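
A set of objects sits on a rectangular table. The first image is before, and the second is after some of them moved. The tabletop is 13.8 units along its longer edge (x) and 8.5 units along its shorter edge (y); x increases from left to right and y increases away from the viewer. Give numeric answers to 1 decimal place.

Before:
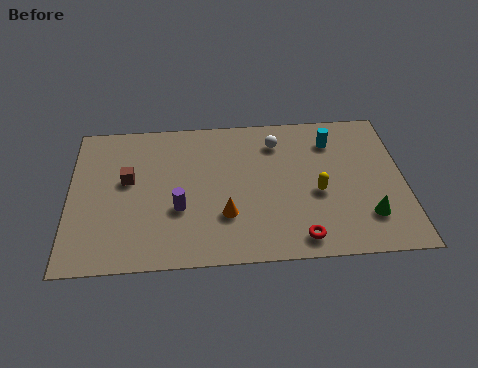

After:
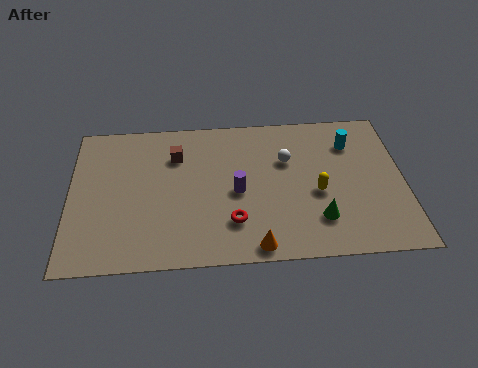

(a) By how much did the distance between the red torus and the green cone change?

+0.5

Before: roughly 3.0 units apart; after: 3.5. That's 0.5 units further apart.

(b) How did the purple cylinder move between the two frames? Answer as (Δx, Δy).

(2.4, 0.8)

The purple cylinder was at about (4.5, 3.1) and moved to about (6.9, 3.9).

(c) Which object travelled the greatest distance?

the red torus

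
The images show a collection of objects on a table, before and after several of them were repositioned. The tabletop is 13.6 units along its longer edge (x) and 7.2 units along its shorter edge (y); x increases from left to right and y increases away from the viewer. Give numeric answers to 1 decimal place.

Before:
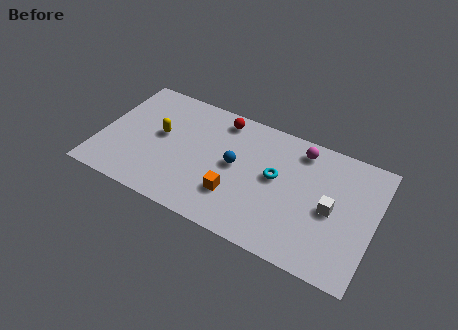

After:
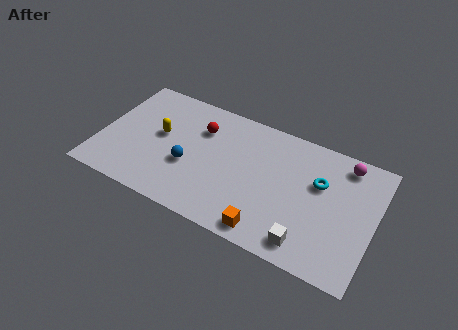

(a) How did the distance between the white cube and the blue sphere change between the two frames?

+1.5

Before: roughly 4.8 units apart; after: 6.3. That's 1.5 units further apart.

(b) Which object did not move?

the yellow capsule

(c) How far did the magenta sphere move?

2.2

The magenta sphere moved from about (9.7, 6.1) to (11.9, 6.2), a distance of √(2.2² + 0.1²) ≈ 2.2.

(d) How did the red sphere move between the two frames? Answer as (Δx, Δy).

(-0.9, -1.0)

The red sphere was at about (5.7, 6.2) and moved to about (4.8, 5.2).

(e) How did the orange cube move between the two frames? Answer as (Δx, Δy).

(1.8, -1.2)

The orange cube was at about (6.9, 2.1) and moved to about (8.7, 0.9).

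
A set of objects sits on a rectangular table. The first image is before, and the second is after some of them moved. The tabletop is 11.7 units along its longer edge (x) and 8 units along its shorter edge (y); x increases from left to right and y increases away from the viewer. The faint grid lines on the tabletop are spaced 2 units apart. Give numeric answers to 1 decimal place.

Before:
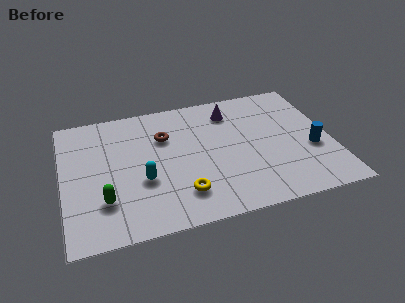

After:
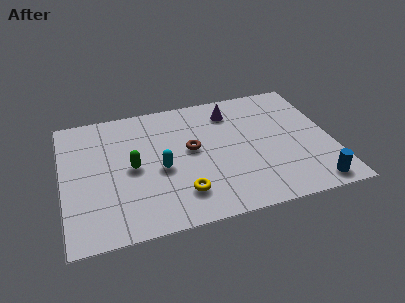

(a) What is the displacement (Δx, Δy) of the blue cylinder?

(-0.2, -2.2)

The blue cylinder started near (10.8, 3.1) and ended near (10.6, 0.9).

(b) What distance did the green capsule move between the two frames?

2.1

The green capsule moved from about (1.7, 2.2) to (3.0, 3.9), a distance of √(1.3² + 1.7²) ≈ 2.1.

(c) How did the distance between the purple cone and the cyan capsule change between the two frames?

-0.9

They were about 5.3 units apart before and 4.4 after — 0.9 units closer together.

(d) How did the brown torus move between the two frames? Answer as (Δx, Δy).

(1.1, -1.1)

From the two frames, the brown torus sits at roughly (4.5, 5.5) before and (5.6, 4.4) after.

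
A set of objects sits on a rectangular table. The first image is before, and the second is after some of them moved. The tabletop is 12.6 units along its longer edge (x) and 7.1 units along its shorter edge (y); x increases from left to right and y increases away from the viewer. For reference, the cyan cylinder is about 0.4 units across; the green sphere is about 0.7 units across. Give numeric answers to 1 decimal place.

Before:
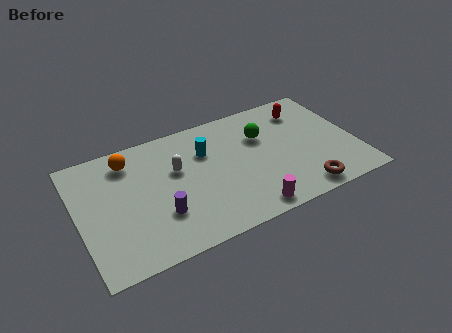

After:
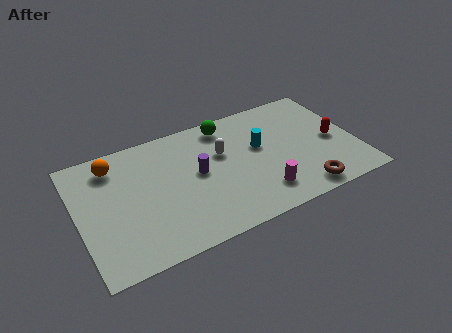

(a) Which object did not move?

the brown torus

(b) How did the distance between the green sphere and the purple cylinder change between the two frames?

-2.8

They were about 5.6 units apart before and 2.8 after — 2.8 units closer together.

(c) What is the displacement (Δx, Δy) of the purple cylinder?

(1.9, 1.6)

From the two frames, the purple cylinder sits at roughly (3.5, 2.2) before and (5.4, 3.8) after.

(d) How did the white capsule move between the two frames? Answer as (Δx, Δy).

(2.1, 0.1)

The white capsule was at about (4.5, 4.4) and moved to about (6.6, 4.5).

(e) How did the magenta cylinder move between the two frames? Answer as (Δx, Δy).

(0.7, 0.7)

From the two frames, the magenta cylinder sits at roughly (7.3, 0.8) before and (8.0, 1.5) after.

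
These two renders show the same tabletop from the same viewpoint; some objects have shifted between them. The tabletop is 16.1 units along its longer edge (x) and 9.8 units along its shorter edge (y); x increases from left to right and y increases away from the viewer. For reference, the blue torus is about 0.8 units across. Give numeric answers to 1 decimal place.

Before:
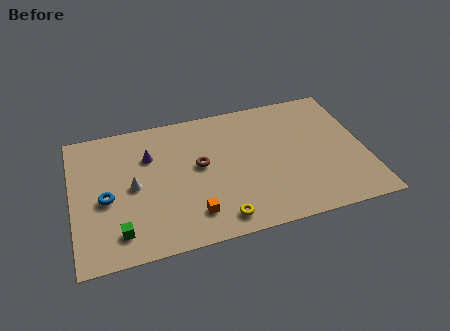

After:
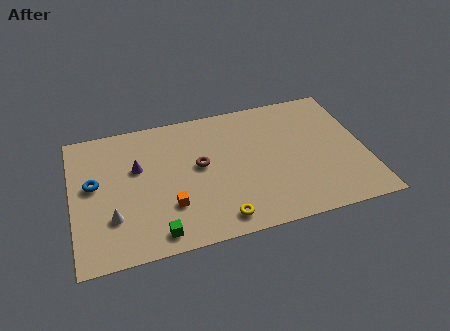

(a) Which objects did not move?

the brown torus and the yellow torus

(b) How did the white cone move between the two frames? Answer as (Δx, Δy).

(-1.2, -1.9)

The white cone was at about (3.3, 4.8) and moved to about (2.1, 2.9).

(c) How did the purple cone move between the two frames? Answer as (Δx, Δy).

(-0.7, -0.7)

From the two frames, the purple cone sits at roughly (4.3, 6.8) before and (3.6, 6.1) after.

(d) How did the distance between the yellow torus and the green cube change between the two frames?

-2.0

Before: roughly 5.4 units apart; after: 3.4. That's 2.0 units closer together.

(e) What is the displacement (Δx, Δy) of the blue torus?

(-0.6, 1.2)

From the two frames, the blue torus sits at roughly (1.8, 4.3) before and (1.2, 5.5) after.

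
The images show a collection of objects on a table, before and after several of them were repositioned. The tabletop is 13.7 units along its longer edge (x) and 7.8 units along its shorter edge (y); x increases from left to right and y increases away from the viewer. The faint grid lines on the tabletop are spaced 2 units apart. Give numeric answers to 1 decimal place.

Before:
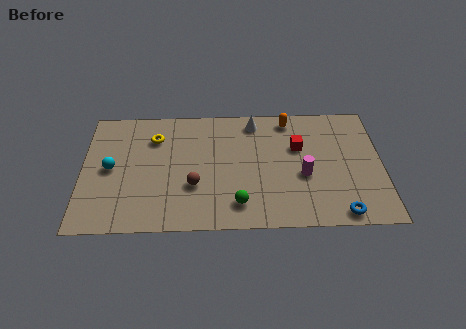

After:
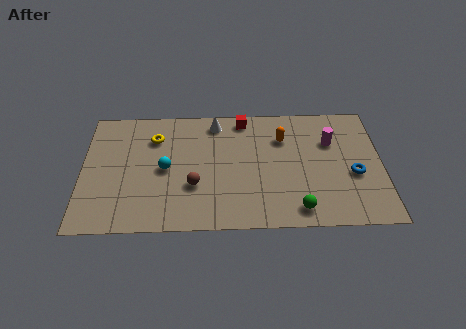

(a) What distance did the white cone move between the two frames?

1.8

The white cone moved from about (7.9, 6.7) to (6.1, 6.7), a distance of √(1.8² + 0.0²) ≈ 1.8.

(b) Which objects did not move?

the brown sphere and the yellow torus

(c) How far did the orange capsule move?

1.2

From (9.5, 6.8) to (9.2, 5.6), the orange capsule covered √(0.3² + 1.2²) ≈ 1.2 units.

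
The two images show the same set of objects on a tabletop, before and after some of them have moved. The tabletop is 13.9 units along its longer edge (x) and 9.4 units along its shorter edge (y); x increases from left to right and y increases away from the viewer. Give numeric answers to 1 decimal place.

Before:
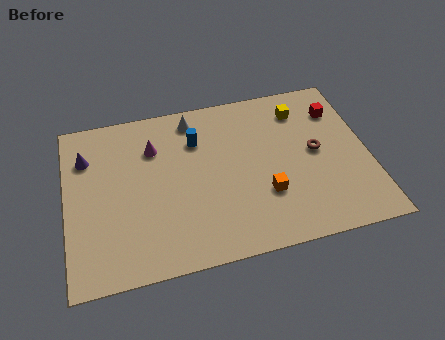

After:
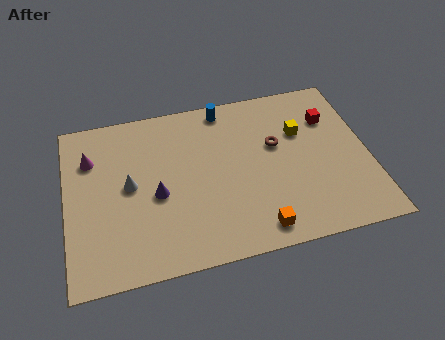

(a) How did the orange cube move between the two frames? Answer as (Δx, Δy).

(-0.5, -1.8)

The orange cube started near (9.0, 3.0) and ended near (8.5, 1.2).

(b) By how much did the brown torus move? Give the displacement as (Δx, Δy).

(-1.8, 0.8)

The brown torus was at about (11.5, 4.9) and moved to about (9.7, 5.7).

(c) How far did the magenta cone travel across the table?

2.9

From (4.1, 6.8) to (1.2, 6.8), the magenta cone covered √(2.9² + 0.0²) ≈ 2.9 units.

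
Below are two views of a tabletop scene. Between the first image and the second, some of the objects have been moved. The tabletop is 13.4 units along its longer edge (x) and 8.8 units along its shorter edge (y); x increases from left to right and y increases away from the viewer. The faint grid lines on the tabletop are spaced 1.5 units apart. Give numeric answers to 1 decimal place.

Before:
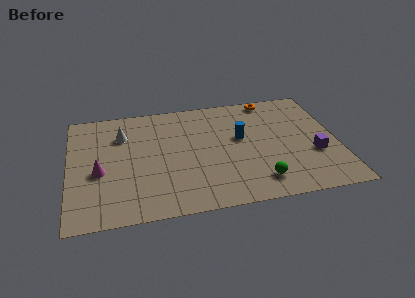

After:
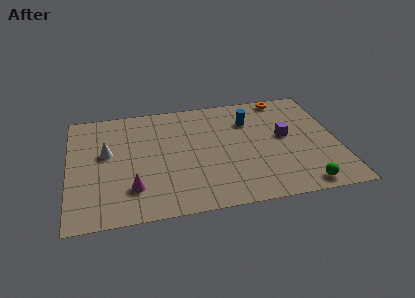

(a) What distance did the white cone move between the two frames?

1.5

From (2.7, 6.4) to (1.9, 5.1), the white cone covered √(0.8² + 1.3²) ≈ 1.5 units.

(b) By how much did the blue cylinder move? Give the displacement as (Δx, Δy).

(0.5, 1.3)

The blue cylinder started near (8.6, 5.1) and ended near (9.1, 6.4).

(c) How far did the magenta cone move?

2.2

From (1.5, 3.7) to (3.1, 2.2), the magenta cone covered √(1.6² + 1.5²) ≈ 2.2 units.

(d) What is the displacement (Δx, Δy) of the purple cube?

(-1.4, 1.6)

From the two frames, the purple cube sits at roughly (12.2, 3.2) before and (10.8, 4.8) after.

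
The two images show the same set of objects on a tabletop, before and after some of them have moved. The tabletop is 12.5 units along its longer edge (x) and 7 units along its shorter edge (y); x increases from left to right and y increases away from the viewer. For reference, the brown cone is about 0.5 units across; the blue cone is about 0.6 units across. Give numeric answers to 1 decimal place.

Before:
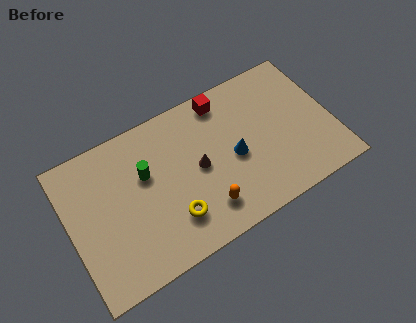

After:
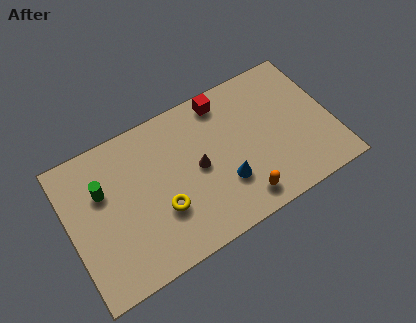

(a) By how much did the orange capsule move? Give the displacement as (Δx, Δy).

(1.7, -0.4)

The orange capsule was at about (6.1, 1.5) and moved to about (7.8, 1.1).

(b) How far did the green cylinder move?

2.0

The green cylinder moved from about (3.7, 4.4) to (1.7, 4.6), a distance of √(2.0² + 0.2²) ≈ 2.0.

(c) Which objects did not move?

the red cube and the brown cone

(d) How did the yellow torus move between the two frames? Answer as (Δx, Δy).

(-0.4, 0.6)

The yellow torus was at about (4.6, 1.8) and moved to about (4.2, 2.4).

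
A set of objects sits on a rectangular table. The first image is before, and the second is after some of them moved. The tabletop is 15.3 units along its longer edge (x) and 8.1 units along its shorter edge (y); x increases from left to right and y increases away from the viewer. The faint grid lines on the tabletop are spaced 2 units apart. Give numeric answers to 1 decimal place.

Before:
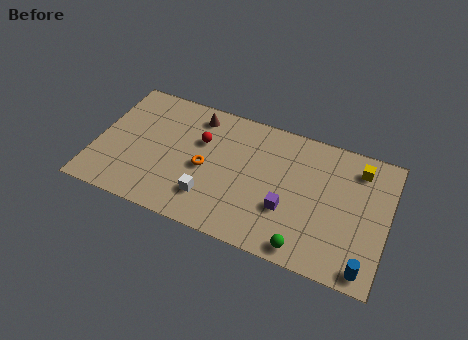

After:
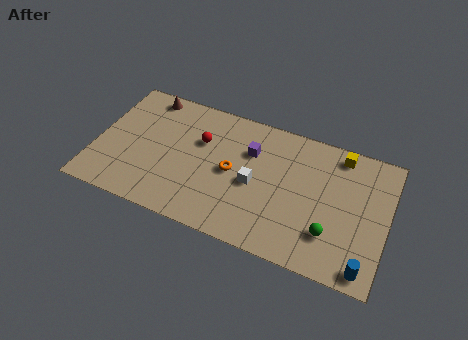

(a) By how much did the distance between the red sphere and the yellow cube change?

-0.9

The distance was about 8.3 in the first image and 7.4 in the second, so they moved 0.9 units closer together.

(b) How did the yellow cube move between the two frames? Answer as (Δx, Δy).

(-1.0, 0.5)

From the two frames, the yellow cube sits at roughly (13.6, 6.6) before and (12.6, 7.1) after.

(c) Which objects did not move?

the blue cylinder and the red sphere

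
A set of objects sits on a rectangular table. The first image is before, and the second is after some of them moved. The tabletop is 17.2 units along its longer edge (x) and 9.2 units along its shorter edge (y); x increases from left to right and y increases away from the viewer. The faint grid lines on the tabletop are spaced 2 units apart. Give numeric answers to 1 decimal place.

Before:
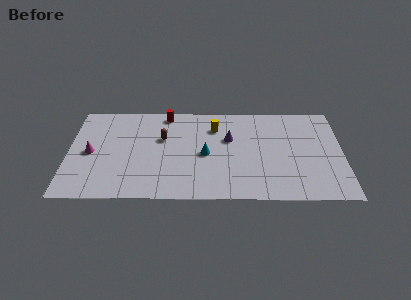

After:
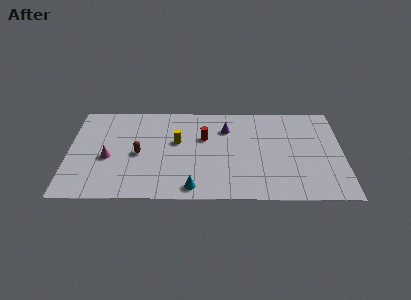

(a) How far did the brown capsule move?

2.1

The brown capsule moved from about (5.9, 5.8) to (4.4, 4.3), a distance of √(1.5² + 1.5²) ≈ 2.1.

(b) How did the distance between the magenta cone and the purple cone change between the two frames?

-0.9

The distance was about 8.8 in the first image and 7.9 in the second, so they moved 0.9 units closer together.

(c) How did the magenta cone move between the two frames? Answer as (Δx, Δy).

(1.1, -0.5)

From the two frames, the magenta cone sits at roughly (1.4, 4.4) before and (2.5, 3.9) after.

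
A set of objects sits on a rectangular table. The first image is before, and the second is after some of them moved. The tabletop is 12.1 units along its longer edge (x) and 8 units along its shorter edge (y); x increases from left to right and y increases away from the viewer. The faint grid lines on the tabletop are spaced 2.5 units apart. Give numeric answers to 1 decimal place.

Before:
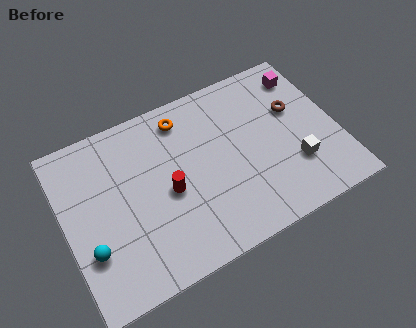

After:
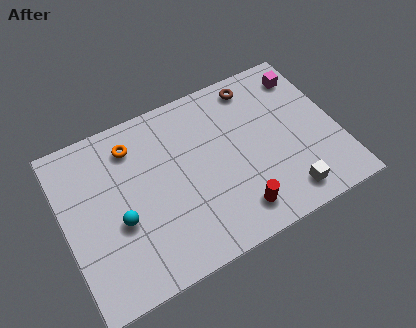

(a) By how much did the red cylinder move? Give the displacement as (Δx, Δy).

(2.7, -2.2)

The red cylinder was at about (4.5, 3.6) and moved to about (7.2, 1.4).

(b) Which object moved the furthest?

the red cylinder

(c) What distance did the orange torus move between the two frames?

2.3

The orange torus moved from about (5.6, 6.7) to (3.3, 6.4), a distance of √(2.3² + 0.3²) ≈ 2.3.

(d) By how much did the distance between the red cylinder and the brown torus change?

-0.3

Before: roughly 6.1 units apart; after: 5.8. That's 0.3 units closer together.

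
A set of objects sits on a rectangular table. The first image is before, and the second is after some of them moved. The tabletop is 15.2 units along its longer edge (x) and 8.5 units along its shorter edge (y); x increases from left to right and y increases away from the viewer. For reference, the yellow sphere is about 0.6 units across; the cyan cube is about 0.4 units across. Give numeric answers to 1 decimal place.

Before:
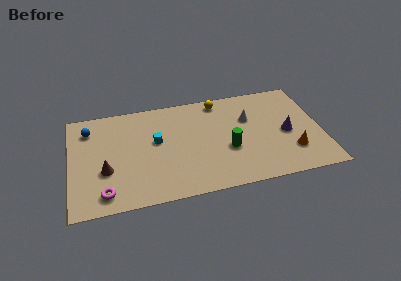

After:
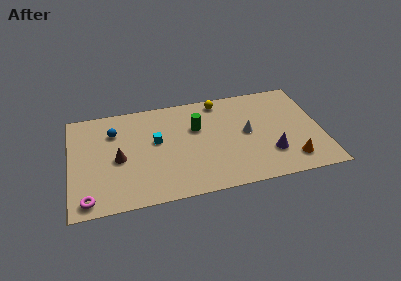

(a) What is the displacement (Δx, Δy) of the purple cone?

(-1.1, -1.5)

The purple cone was at about (13.1, 3.9) and moved to about (12.0, 2.4).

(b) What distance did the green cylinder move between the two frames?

2.8

The green cylinder moved from about (9.5, 3.3) to (7.7, 5.5), a distance of √(1.8² + 2.2²) ≈ 2.8.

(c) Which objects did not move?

the cyan cube and the yellow sphere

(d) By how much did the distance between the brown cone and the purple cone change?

-1.8

The distance was about 11.0 in the first image and 9.2 in the second, so they moved 1.8 units closer together.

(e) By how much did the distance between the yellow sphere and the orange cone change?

+0.5

They were about 6.6 units apart before and 7.1 after — 0.5 units further apart.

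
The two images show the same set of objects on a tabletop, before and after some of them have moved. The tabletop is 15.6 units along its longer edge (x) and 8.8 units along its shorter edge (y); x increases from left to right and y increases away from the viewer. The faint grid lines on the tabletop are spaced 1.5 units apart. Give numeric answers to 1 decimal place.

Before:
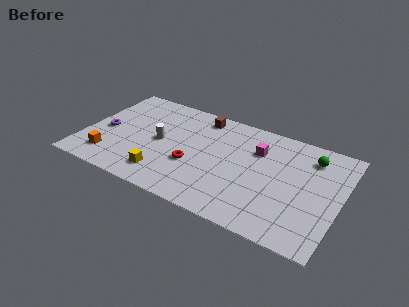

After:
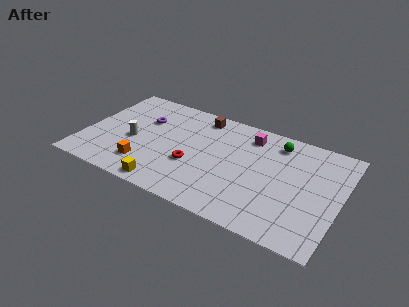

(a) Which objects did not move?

the red torus and the brown cube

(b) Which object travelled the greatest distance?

the purple torus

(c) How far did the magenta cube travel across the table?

1.2

From (10.4, 6.2) to (9.8, 7.2), the magenta cube covered √(0.6² + 1.0²) ≈ 1.2 units.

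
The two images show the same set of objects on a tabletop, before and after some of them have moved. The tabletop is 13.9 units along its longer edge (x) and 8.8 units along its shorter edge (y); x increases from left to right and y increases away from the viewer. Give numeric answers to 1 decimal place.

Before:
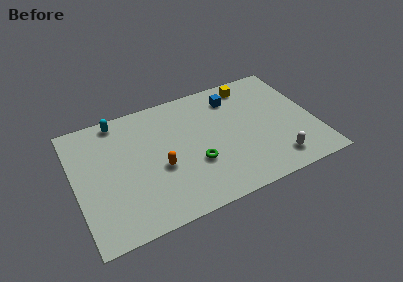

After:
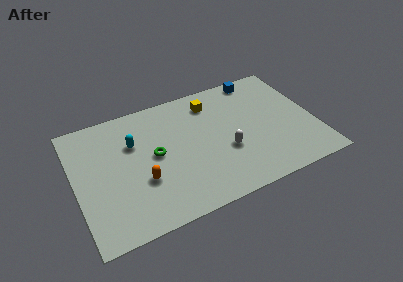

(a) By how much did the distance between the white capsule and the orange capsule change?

-1.9

Before: roughly 6.8 units apart; after: 4.9. That's 1.9 units closer together.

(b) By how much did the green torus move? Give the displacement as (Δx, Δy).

(-2.2, 1.5)

The green torus was at about (6.8, 3.1) and moved to about (4.6, 4.6).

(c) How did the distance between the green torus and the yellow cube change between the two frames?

-1.5

Before: roughly 5.9 units apart; after: 4.4. That's 1.5 units closer together.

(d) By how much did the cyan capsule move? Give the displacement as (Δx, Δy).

(0.7, -2.0)

The cyan capsule was at about (2.8, 7.9) and moved to about (3.5, 5.9).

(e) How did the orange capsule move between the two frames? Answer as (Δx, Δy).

(-1.1, -0.5)

The orange capsule started near (4.8, 3.6) and ended near (3.7, 3.1).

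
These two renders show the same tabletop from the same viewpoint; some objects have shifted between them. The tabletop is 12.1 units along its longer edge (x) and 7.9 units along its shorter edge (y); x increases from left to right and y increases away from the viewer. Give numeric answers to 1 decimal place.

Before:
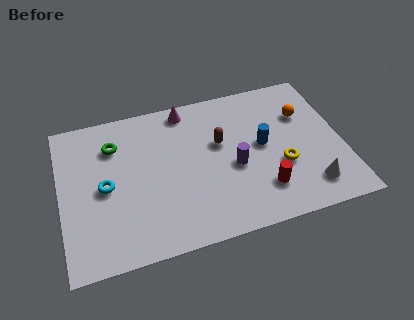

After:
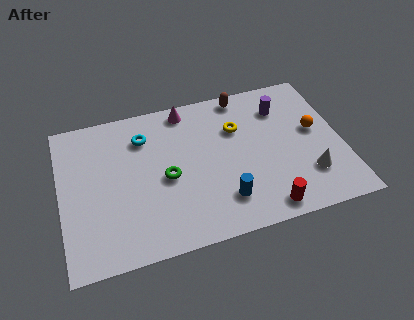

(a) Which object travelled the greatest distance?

the purple cylinder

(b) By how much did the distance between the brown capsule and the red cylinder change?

+2.9

They were about 3.3 units apart before and 6.2 after — 2.9 units further apart.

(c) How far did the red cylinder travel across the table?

1.0

From (8.5, 1.9) to (8.5, 0.9), the red cylinder covered √(0.0² + 1.0²) ≈ 1.0 units.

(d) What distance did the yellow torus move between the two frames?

3.0

From (9.4, 2.9) to (7.7, 5.4), the yellow torus covered √(1.7² + 2.5²) ≈ 3.0 units.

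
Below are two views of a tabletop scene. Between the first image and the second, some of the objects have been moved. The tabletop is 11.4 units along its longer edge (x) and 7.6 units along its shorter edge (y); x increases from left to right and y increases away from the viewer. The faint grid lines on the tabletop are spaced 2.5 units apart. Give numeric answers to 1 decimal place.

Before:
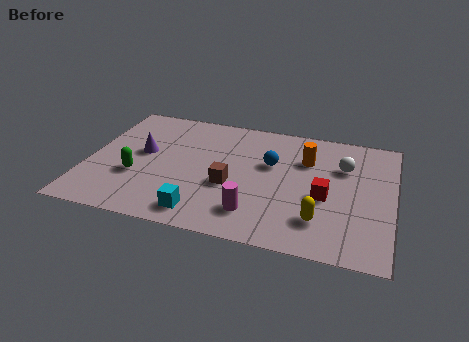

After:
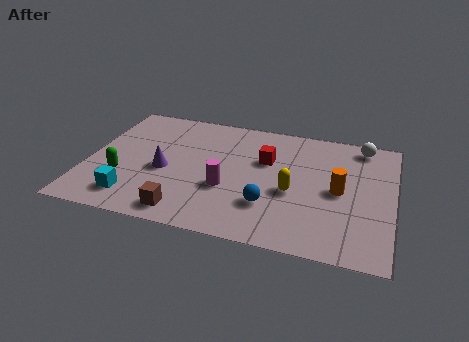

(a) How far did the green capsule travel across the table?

0.5

The green capsule was near (1.9, 2.7) before and (1.4, 2.5) after, so it travelled √(0.5² + 0.2²) ≈ 0.5 units.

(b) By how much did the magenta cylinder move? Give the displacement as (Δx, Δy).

(-1.1, 1.2)

The magenta cylinder started near (6.4, 1.6) and ended near (5.3, 2.8).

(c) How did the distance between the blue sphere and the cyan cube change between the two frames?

+0.8

They were about 4.3 units apart before and 5.1 after — 0.8 units further apart.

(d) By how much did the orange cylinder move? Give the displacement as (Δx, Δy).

(1.3, -1.6)

From the two frames, the orange cylinder sits at roughly (8.1, 5.3) before and (9.4, 3.7) after.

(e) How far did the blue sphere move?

2.5

The blue sphere moved from about (6.8, 4.7) to (6.9, 2.2), a distance of √(0.1² + 2.5²) ≈ 2.5.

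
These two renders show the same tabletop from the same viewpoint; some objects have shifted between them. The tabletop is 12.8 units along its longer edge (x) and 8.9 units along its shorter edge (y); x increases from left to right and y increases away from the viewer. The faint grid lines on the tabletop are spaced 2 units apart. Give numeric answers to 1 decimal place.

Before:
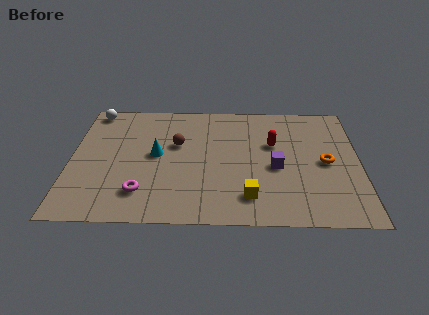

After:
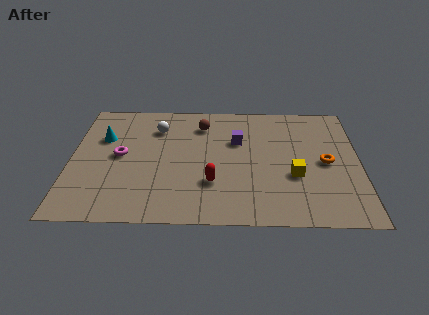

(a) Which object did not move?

the orange torus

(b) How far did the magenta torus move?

2.8

From (3.2, 2.0) to (2.2, 4.6), the magenta torus covered √(1.0² + 2.6²) ≈ 2.8 units.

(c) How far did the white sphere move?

3.2

The white sphere was near (0.9, 8.0) before and (3.8, 6.7) after, so it travelled √(2.9² + 1.3²) ≈ 3.2 units.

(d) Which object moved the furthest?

the red capsule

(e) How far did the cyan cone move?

2.7

The cyan cone moved from about (3.8, 4.7) to (1.4, 5.9), a distance of √(2.4² + 1.2²) ≈ 2.7.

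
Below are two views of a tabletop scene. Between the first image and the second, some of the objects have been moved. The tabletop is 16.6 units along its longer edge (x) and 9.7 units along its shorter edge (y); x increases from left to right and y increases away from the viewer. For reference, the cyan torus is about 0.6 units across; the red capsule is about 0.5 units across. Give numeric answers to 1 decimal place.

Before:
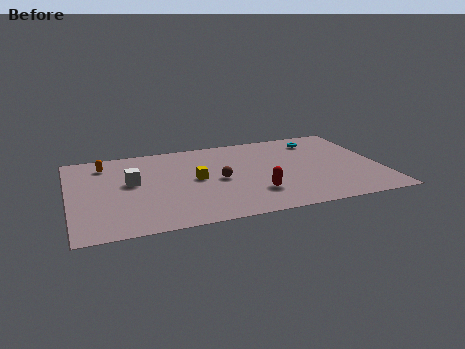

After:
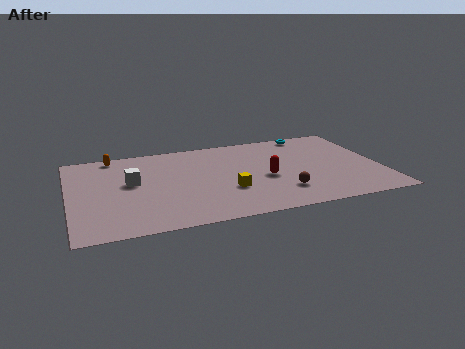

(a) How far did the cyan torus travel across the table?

0.9

The cyan torus was near (13.6, 7.9) before and (13.3, 8.8) after, so it travelled √(0.3² + 0.9²) ≈ 0.9 units.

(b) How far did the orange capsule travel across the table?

1.0

The orange capsule was near (2.0, 7.9) before and (2.5, 8.8) after, so it travelled √(0.5² + 0.9²) ≈ 1.0 units.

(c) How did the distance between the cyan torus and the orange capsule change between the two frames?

-0.8

Before: roughly 11.6 units apart; after: 10.8. That's 0.8 units closer together.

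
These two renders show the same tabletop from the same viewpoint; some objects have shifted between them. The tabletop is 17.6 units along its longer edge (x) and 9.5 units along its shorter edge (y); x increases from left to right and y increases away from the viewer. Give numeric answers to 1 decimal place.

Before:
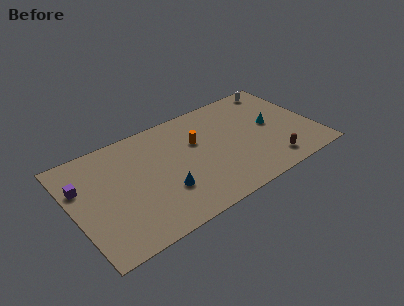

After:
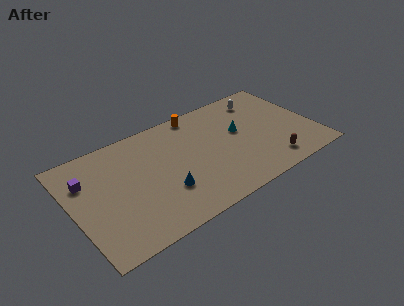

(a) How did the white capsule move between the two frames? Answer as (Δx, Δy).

(-1.4, -0.6)

The white capsule started near (15.8, 8.4) and ended near (14.4, 7.8).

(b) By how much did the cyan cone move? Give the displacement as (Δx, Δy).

(-2.3, 0.5)

From the two frames, the cyan cone sits at roughly (14.6, 5.0) before and (12.3, 5.5) after.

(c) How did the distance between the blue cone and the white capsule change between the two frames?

-1.5

The distance was about 10.9 in the first image and 9.4 in the second, so they moved 1.5 units closer together.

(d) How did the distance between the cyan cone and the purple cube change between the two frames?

-2.7

They were about 13.9 units apart before and 11.2 after — 2.7 units closer together.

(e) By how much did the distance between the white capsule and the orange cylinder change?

-2.2

The distance was about 7.0 in the first image and 4.8 in the second, so they moved 2.2 units closer together.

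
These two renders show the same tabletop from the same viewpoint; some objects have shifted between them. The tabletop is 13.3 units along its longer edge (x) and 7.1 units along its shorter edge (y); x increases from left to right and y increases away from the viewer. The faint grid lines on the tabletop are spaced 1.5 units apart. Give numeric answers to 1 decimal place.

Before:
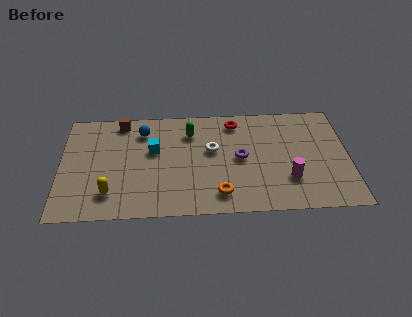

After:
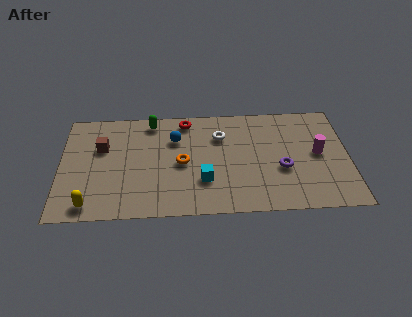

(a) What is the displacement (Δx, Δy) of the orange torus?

(-1.7, 2.1)

The orange torus was at about (7.3, 1.3) and moved to about (5.6, 3.4).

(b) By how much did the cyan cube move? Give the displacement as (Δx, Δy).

(2.3, -2.1)

The cyan cube was at about (4.3, 4.3) and moved to about (6.6, 2.2).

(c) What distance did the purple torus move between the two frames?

2.1

From (8.3, 3.6) to (10.2, 2.8), the purple torus covered √(1.9² + 0.8²) ≈ 2.1 units.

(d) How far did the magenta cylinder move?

2.1

The magenta cylinder moved from about (10.5, 2.1) to (11.9, 3.7), a distance of √(1.4² + 1.6²) ≈ 2.1.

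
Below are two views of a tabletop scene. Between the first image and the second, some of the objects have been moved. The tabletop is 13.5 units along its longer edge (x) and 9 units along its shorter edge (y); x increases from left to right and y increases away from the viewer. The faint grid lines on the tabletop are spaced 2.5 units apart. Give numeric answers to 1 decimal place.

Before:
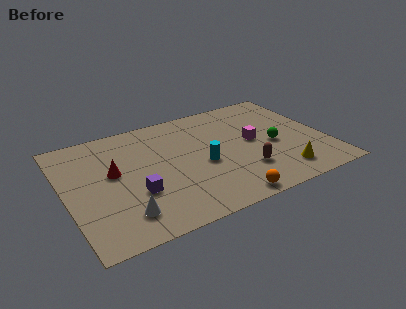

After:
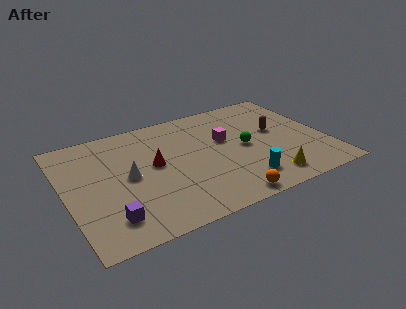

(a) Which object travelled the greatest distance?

the brown capsule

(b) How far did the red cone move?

2.1

The red cone was near (2.5, 5.1) before and (4.6, 4.9) after, so it travelled √(2.1² + 0.2²) ≈ 2.1 units.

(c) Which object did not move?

the orange sphere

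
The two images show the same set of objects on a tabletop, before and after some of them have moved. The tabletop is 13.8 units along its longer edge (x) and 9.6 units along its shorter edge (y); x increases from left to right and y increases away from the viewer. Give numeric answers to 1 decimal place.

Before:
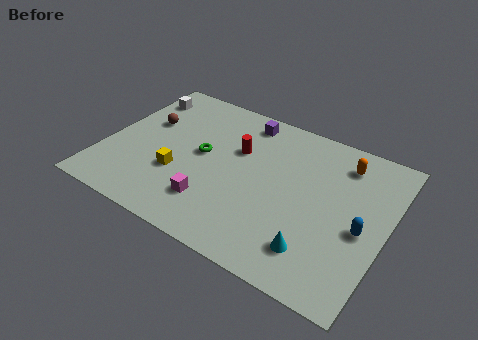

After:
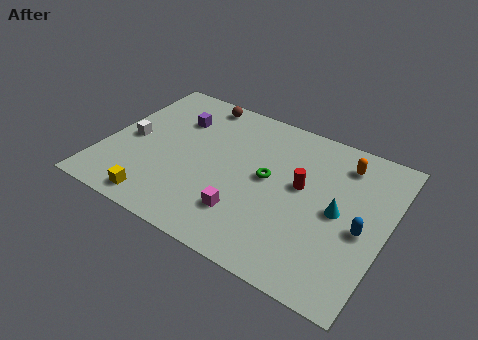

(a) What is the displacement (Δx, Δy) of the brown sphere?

(2.2, 2.6)

From the two frames, the brown sphere sits at roughly (1.7, 6.0) before and (3.9, 8.6) after.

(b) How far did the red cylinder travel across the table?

3.4

From (6.3, 6.2) to (9.6, 5.4), the red cylinder covered √(3.3² + 0.8²) ≈ 3.4 units.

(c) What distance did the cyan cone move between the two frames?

2.8

The cyan cone moved from about (10.8, 2.0) to (11.5, 4.7), a distance of √(0.7² + 2.7²) ≈ 2.8.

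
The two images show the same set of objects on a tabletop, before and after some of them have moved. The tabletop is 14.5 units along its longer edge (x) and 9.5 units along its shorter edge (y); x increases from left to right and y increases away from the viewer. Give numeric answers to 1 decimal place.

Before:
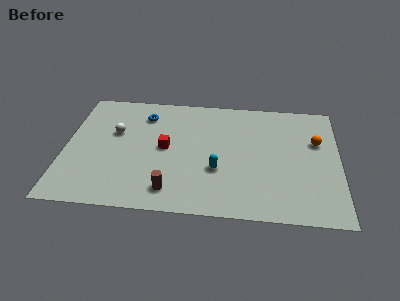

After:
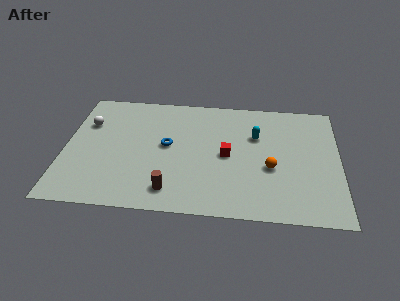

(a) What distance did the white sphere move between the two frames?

1.6

From (2.6, 5.9) to (1.1, 6.5), the white sphere covered √(1.5² + 0.6²) ≈ 1.6 units.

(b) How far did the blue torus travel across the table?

2.7

From (4.1, 7.5) to (5.4, 5.1), the blue torus covered √(1.3² + 2.4²) ≈ 2.7 units.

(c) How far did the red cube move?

3.3

The red cube was near (5.3, 4.9) before and (8.6, 4.6) after, so it travelled √(3.3² + 0.3²) ≈ 3.3 units.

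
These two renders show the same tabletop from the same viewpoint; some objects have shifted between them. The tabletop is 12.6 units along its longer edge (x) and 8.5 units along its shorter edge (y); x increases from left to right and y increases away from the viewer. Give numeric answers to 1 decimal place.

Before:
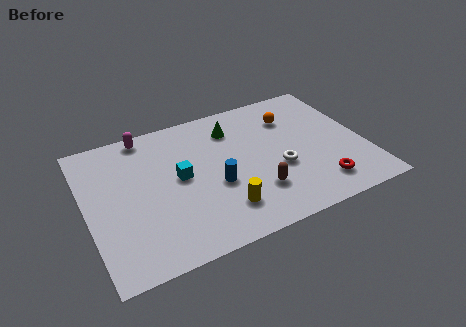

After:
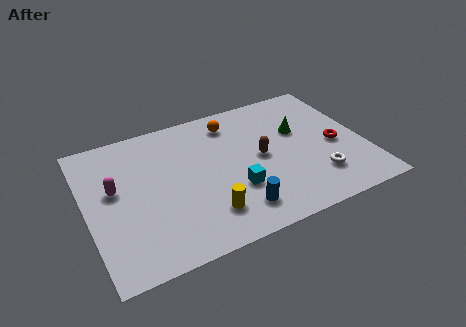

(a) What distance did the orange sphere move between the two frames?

2.8

The orange sphere moved from about (9.6, 6.3) to (6.9, 7.0), a distance of √(2.7² + 0.7²) ≈ 2.8.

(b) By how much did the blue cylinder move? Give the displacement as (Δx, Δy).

(0.7, -1.8)

The blue cylinder started near (5.7, 3.4) and ended near (6.4, 1.6).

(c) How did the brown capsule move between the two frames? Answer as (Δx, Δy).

(0.5, 2.0)

The brown capsule was at about (7.4, 2.3) and moved to about (7.9, 4.3).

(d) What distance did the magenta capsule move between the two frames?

3.3

The magenta capsule moved from about (3.0, 7.7) to (1.3, 4.9), a distance of √(1.7² + 2.8²) ≈ 3.3.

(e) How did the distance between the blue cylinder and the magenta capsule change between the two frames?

+1.0

The distance was about 5.1 in the first image and 6.1 in the second, so they moved 1.0 units further apart.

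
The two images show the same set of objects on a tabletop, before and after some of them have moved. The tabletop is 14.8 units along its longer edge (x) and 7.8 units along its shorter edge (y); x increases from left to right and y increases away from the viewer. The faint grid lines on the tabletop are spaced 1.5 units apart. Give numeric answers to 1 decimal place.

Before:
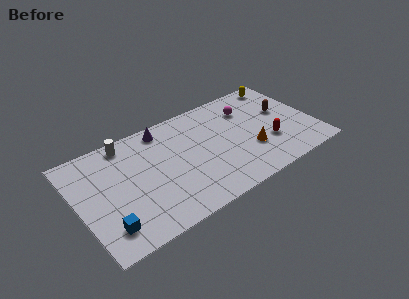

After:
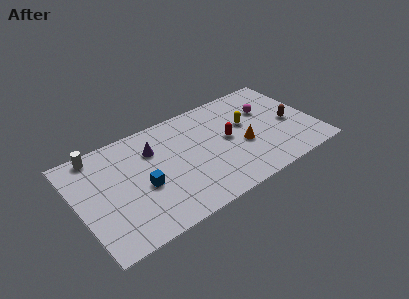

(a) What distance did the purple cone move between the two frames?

1.4

The purple cone moved from about (5.7, 6.8) to (4.9, 5.6), a distance of √(0.8² + 1.2²) ≈ 1.4.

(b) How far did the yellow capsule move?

3.5

The yellow capsule was near (13.4, 6.9) before and (10.7, 4.7) after, so it travelled √(2.7² + 2.2²) ≈ 3.5 units.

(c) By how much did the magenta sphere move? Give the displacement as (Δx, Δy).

(1.1, -0.6)

The magenta sphere was at about (11.0, 5.8) and moved to about (12.1, 5.2).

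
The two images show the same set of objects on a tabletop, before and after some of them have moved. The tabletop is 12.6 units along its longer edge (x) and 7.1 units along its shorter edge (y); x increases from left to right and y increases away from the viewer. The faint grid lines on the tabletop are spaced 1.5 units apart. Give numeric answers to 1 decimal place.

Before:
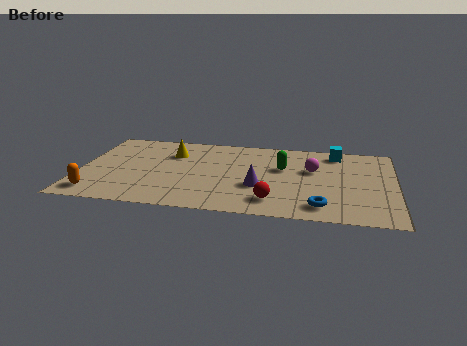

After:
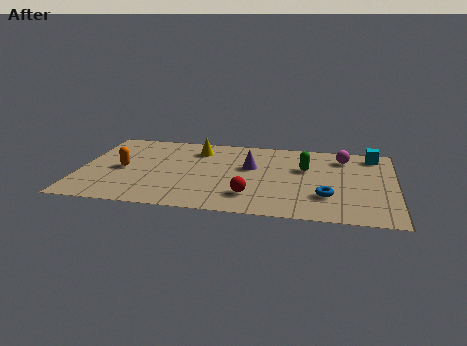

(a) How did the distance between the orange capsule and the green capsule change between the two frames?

-0.6

The distance was about 8.0 in the first image and 7.4 in the second, so they moved 0.6 units closer together.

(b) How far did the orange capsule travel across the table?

2.5

From (0.8, 1.1) to (1.7, 3.4), the orange capsule covered √(0.9² + 2.3²) ≈ 2.5 units.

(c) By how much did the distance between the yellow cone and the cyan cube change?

+0.4

Before: roughly 6.7 units apart; after: 7.1. That's 0.4 units further apart.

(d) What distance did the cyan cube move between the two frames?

1.5

The cyan cube was near (10.2, 6.1) before and (11.7, 6.1) after, so it travelled √(1.5² + 0.0²) ≈ 1.5 units.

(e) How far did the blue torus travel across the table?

0.9

From (9.7, 1.2) to (9.9, 2.1), the blue torus covered √(0.2² + 0.9²) ≈ 0.9 units.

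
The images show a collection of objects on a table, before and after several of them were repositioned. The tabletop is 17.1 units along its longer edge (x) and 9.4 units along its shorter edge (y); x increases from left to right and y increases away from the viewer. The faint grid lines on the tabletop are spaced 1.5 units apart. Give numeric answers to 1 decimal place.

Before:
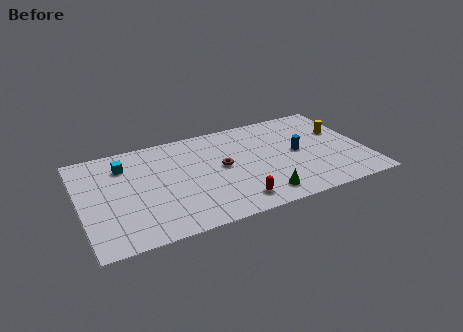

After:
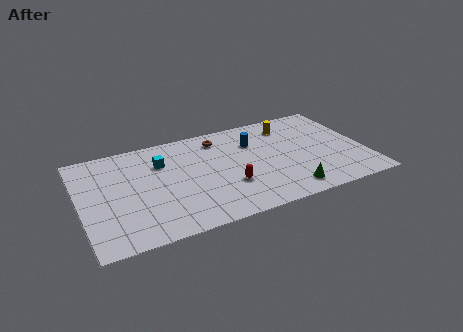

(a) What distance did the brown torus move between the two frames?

2.8

The brown torus moved from about (8.5, 5.0) to (8.6, 7.8), a distance of √(0.1² + 2.8²) ≈ 2.8.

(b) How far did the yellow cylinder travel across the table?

3.4

The yellow cylinder moved from about (15.9, 6.0) to (12.9, 7.6), a distance of √(3.0² + 1.6²) ≈ 3.4.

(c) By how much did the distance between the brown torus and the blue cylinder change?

-2.3

Before: roughly 4.6 units apart; after: 2.3. That's 2.3 units closer together.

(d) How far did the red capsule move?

1.6

The red capsule was near (8.9, 1.5) before and (8.7, 3.1) after, so it travelled √(0.2² + 1.6²) ≈ 1.6 units.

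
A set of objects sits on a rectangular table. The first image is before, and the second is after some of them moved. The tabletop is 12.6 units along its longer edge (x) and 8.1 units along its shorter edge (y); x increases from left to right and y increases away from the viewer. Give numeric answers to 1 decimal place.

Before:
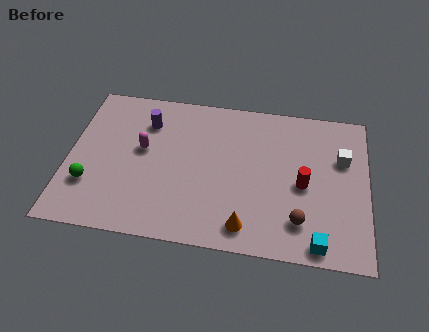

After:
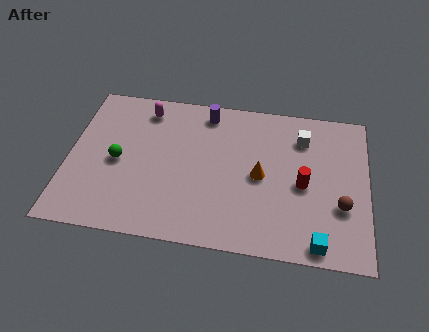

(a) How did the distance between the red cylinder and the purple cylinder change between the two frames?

-1.8

The distance was about 7.1 in the first image and 5.3 in the second, so they moved 1.8 units closer together.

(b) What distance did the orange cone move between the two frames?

2.7

From (7.6, 1.2) to (8.1, 3.9), the orange cone covered √(0.5² + 2.7²) ≈ 2.7 units.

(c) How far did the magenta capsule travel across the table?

2.2

The magenta capsule was near (3.1, 4.6) before and (3.1, 6.8) after, so it travelled √(0.0² + 2.2²) ≈ 2.2 units.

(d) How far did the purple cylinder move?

2.7

The purple cylinder was near (3.2, 6.1) before and (5.7, 7.0) after, so it travelled √(2.5² + 0.9²) ≈ 2.7 units.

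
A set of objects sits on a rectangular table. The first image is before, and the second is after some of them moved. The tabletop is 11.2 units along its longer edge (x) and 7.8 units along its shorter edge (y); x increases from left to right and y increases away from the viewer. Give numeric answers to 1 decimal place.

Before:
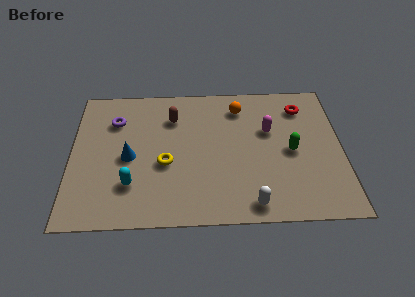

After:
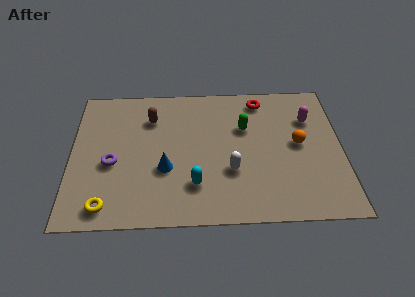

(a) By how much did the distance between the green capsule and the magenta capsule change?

+1.2

They were about 1.5 units apart before and 2.7 after — 1.2 units further apart.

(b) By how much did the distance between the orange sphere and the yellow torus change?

+4.1

Before: roughly 4.4 units apart; after: 8.5. That's 4.1 units further apart.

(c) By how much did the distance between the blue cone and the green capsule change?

-2.7

Before: roughly 6.7 units apart; after: 4.0. That's 2.7 units closer together.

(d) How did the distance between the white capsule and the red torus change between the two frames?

-1.5

They were about 5.7 units apart before and 4.2 after — 1.5 units closer together.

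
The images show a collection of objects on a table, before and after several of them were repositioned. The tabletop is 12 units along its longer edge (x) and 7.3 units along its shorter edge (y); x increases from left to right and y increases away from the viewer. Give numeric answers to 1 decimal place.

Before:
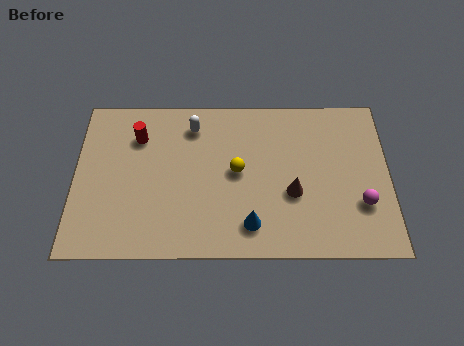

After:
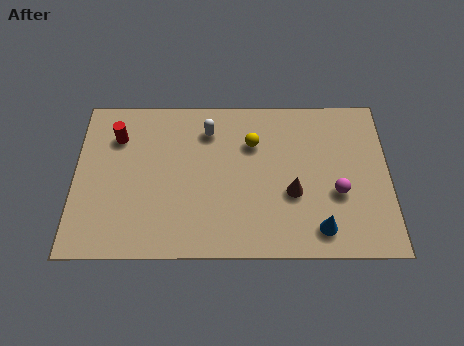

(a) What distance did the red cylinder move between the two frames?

0.8

From (2.4, 5.4) to (1.6, 5.4), the red cylinder covered √(0.8² + 0.0²) ≈ 0.8 units.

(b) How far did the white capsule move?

0.6

The white capsule was near (4.5, 5.9) before and (5.1, 5.7) after, so it travelled √(0.6² + 0.2²) ≈ 0.6 units.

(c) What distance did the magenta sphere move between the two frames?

1.0

From (10.9, 2.3) to (10.0, 2.8), the magenta sphere covered √(0.9² + 0.5²) ≈ 1.0 units.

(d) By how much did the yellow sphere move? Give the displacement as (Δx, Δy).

(0.6, 1.3)

The yellow sphere started near (6.2, 3.8) and ended near (6.8, 5.1).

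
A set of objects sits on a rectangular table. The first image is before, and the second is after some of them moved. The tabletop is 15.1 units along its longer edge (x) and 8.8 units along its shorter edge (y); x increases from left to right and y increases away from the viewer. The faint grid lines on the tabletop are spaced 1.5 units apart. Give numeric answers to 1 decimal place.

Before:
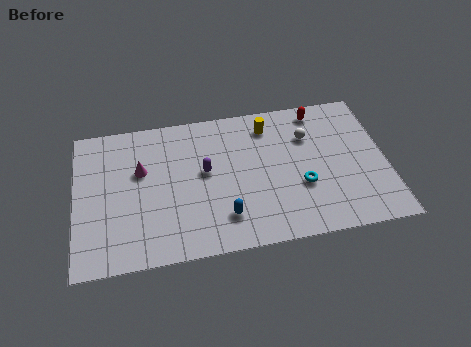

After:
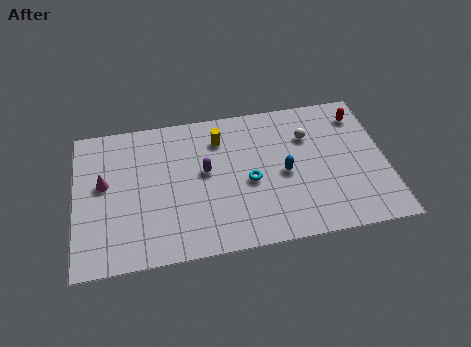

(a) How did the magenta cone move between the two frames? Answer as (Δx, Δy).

(-1.8, -0.5)

From the two frames, the magenta cone sits at roughly (3.2, 5.5) before and (1.4, 5.0) after.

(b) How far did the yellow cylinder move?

2.4

The yellow cylinder was near (9.5, 7.2) before and (7.1, 6.8) after, so it travelled √(2.4² + 0.4²) ≈ 2.4 units.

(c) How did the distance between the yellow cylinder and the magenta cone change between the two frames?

-0.5

They were about 6.5 units apart before and 6.0 after — 0.5 units closer together.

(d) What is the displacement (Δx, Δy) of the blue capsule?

(3.0, 2.1)

The blue capsule started near (7.1, 2.0) and ended near (10.1, 4.1).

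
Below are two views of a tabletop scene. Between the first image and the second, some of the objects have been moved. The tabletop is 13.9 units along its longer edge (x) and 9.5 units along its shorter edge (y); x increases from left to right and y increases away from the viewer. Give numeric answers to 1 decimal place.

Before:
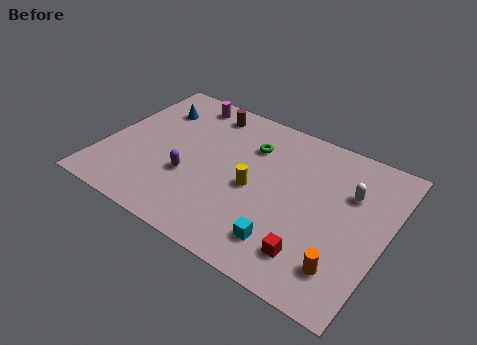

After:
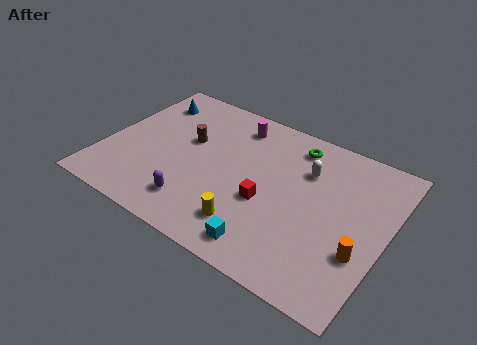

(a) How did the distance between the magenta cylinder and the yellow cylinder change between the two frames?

+0.3

They were about 5.9 units apart before and 6.2 after — 0.3 units further apart.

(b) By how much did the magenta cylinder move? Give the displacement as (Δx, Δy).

(2.7, -0.4)

The magenta cylinder was at about (3.2, 8.3) and moved to about (5.9, 7.9).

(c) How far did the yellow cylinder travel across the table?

2.3

The yellow cylinder moved from about (7.5, 4.3) to (7.7, 2.0), a distance of √(0.2² + 2.3²) ≈ 2.3.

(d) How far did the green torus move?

2.3

From (6.9, 6.9) to (8.9, 8.0), the green torus covered √(2.0² + 1.1²) ≈ 2.3 units.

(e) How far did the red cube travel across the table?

3.2

From (10.8, 1.9) to (8.2, 3.8), the red cube covered √(2.6² + 1.9²) ≈ 3.2 units.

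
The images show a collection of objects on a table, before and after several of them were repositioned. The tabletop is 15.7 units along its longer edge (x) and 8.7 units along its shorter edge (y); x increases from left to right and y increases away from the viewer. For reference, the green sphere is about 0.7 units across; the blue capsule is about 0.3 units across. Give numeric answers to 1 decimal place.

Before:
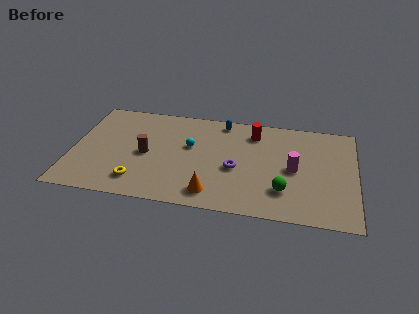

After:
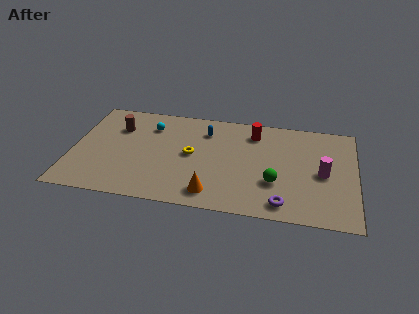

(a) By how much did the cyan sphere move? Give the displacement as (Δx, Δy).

(-2.3, 1.4)

From the two frames, the cyan sphere sits at roughly (6.5, 5.2) before and (4.2, 6.6) after.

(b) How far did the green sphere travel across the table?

0.8

The green sphere was near (11.8, 2.3) before and (11.3, 2.9) after, so it travelled √(0.5² + 0.6²) ≈ 0.8 units.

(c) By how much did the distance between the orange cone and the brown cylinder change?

+2.6

Before: roughly 4.7 units apart; after: 7.3. That's 2.6 units further apart.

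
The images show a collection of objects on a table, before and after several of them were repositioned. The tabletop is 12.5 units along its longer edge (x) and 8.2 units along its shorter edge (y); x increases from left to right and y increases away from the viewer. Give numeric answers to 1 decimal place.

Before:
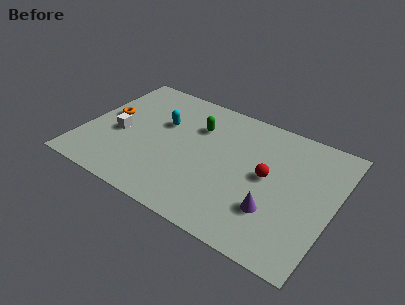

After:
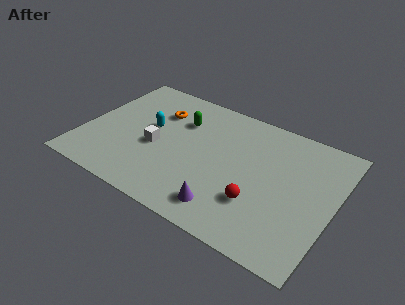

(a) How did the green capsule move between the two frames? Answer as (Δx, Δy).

(-0.8, 0.0)

The green capsule was at about (5.4, 5.8) and moved to about (4.6, 5.8).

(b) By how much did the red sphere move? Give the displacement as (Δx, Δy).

(-0.2, -1.8)

The red sphere was at about (9.2, 4.3) and moved to about (9.0, 2.5).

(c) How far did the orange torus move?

2.8

From (1.0, 4.5) to (3.4, 5.9), the orange torus covered √(2.4² + 1.4²) ≈ 2.8 units.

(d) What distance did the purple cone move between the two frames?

2.4

From (9.8, 2.4) to (7.6, 1.4), the purple cone covered √(2.2² + 1.0²) ≈ 2.4 units.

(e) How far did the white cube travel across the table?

1.9

The white cube was near (1.8, 3.5) before and (3.7, 3.5) after, so it travelled √(1.9² + 0.0²) ≈ 1.9 units.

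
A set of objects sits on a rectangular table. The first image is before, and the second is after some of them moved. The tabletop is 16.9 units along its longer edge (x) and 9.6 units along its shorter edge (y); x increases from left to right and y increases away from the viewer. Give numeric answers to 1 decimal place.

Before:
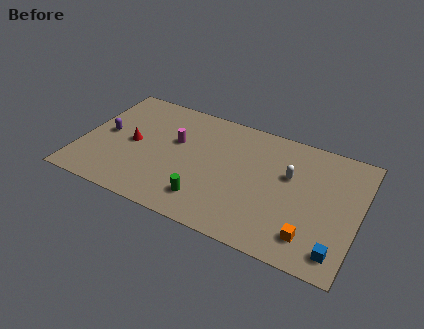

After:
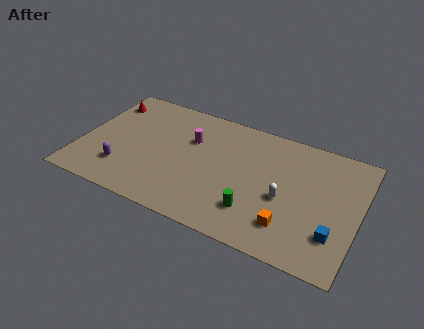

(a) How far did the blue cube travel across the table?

1.1

The blue cube moved from about (15.9, 1.5) to (15.6, 2.6), a distance of √(0.3² + 1.1²) ≈ 1.1.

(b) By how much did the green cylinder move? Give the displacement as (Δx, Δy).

(2.9, 0.4)

The green cylinder was at about (8.0, 2.0) and moved to about (10.9, 2.4).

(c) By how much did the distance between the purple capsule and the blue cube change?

-2.1

The distance was about 14.9 in the first image and 12.8 in the second, so they moved 2.1 units closer together.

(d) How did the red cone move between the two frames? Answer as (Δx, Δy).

(-2.1, 2.9)

From the two frames, the red cone sits at roughly (3.1, 4.7) before and (1.0, 7.6) after.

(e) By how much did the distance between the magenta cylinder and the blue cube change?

-1.3

The distance was about 11.2 in the first image and 9.9 in the second, so they moved 1.3 units closer together.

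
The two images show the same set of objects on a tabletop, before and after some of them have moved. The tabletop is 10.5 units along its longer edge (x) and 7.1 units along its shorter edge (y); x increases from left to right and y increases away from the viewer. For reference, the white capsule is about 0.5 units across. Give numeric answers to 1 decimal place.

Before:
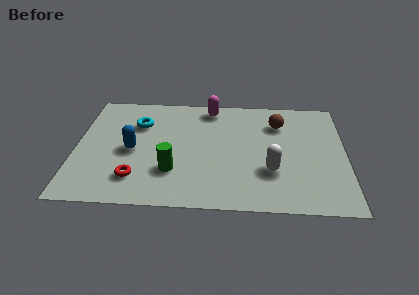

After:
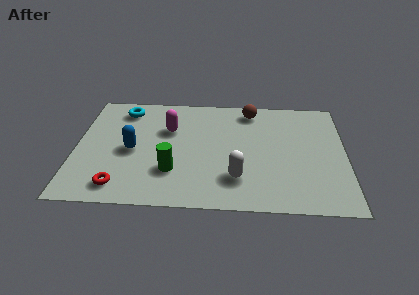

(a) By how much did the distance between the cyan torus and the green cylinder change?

+1.1

The distance was about 3.2 in the first image and 4.3 in the second, so they moved 1.1 units further apart.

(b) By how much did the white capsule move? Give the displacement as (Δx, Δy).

(-1.3, -0.5)

The white capsule was at about (7.6, 2.3) and moved to about (6.3, 1.8).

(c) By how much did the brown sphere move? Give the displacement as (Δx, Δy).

(-1.1, 0.8)

The brown sphere was at about (7.9, 5.3) and moved to about (6.8, 6.1).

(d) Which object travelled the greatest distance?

the magenta capsule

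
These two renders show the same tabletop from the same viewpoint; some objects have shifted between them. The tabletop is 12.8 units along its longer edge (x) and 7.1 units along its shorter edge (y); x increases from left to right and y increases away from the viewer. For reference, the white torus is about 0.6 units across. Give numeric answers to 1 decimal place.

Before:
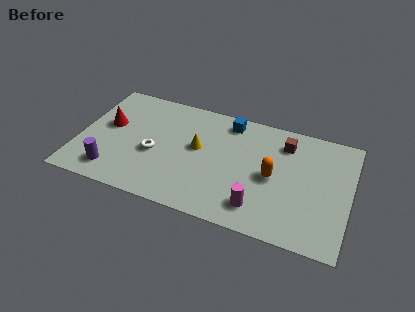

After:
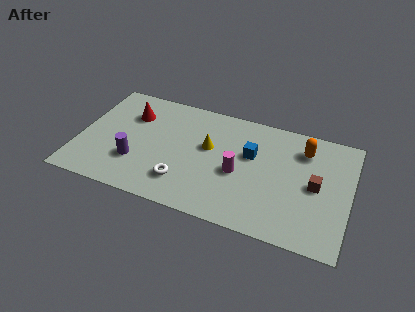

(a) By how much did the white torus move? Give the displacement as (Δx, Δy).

(1.5, -1.3)

The white torus was at about (3.6, 3.0) and moved to about (5.1, 1.7).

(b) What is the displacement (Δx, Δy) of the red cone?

(1.0, 1.0)

The red cone started near (1.3, 4.1) and ended near (2.3, 5.1).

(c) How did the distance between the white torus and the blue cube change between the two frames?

-0.5

They were about 4.5 units apart before and 4.0 after — 0.5 units closer together.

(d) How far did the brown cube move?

2.6

From (9.6, 5.6) to (11.2, 3.5), the brown cube covered √(1.6² + 2.1²) ≈ 2.6 units.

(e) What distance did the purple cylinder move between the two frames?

1.3

The purple cylinder was near (1.8, 1.3) before and (2.8, 2.2) after, so it travelled √(1.0² + 0.9²) ≈ 1.3 units.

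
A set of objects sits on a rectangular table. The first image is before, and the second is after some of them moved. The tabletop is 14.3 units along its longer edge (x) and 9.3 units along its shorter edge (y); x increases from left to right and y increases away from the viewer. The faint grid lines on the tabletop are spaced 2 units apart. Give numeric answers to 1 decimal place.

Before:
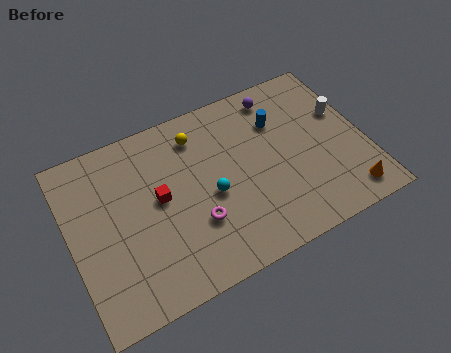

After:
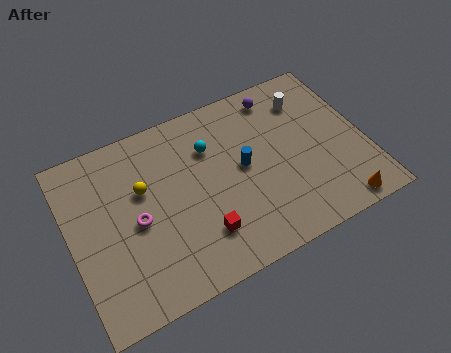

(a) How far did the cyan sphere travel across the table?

2.5

The cyan sphere was near (6.7, 4.1) before and (7.0, 6.6) after, so it travelled √(0.3² + 2.5²) ≈ 2.5 units.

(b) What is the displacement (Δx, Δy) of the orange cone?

(-0.5, -0.4)

The orange cone was at about (13.0, 1.3) and moved to about (12.5, 0.9).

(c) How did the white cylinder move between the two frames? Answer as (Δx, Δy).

(-1.6, 1.4)

From the two frames, the white cylinder sits at roughly (13.5, 5.8) before and (11.9, 7.2) after.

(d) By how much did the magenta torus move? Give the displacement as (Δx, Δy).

(-2.7, 1.3)

From the two frames, the magenta torus sits at roughly (5.8, 3.0) before and (3.1, 4.3) after.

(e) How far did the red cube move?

3.2

The red cube moved from about (4.3, 5.0) to (6.0, 2.3), a distance of √(1.7² + 2.7²) ≈ 3.2.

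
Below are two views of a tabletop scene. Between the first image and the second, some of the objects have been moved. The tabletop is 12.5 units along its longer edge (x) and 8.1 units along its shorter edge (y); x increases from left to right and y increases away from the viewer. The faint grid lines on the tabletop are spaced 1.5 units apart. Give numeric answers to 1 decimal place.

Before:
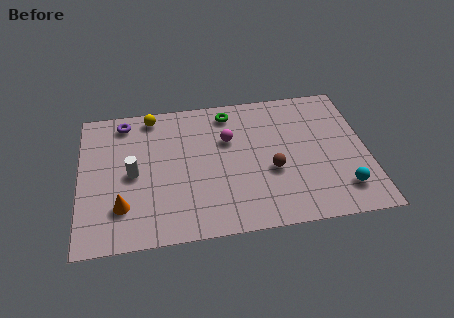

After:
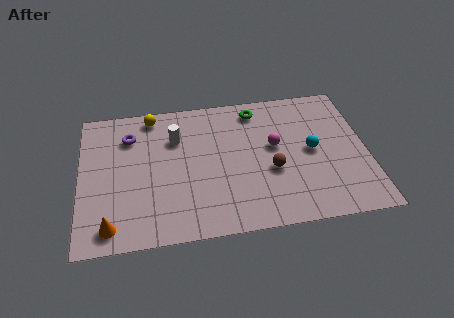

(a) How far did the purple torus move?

0.9

From (2.0, 7.0) to (2.2, 6.1), the purple torus covered √(0.2² + 0.9²) ≈ 0.9 units.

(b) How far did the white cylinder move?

2.6

The white cylinder was near (2.3, 3.9) before and (4.2, 5.7) after, so it travelled √(1.9² + 1.8²) ≈ 2.6 units.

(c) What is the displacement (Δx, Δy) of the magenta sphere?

(2.0, -0.7)

From the two frames, the magenta sphere sits at roughly (6.5, 5.3) before and (8.5, 4.6) after.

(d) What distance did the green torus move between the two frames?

1.2

The green torus moved from about (6.6, 6.9) to (7.8, 6.9), a distance of √(1.2² + 0.0²) ≈ 1.2.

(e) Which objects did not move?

the brown sphere and the yellow sphere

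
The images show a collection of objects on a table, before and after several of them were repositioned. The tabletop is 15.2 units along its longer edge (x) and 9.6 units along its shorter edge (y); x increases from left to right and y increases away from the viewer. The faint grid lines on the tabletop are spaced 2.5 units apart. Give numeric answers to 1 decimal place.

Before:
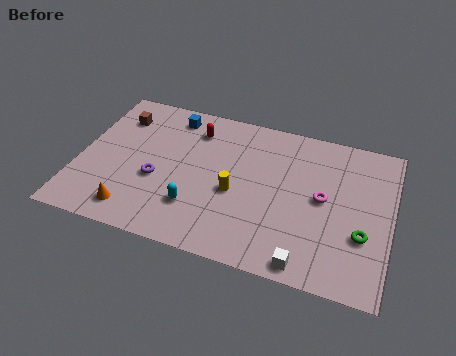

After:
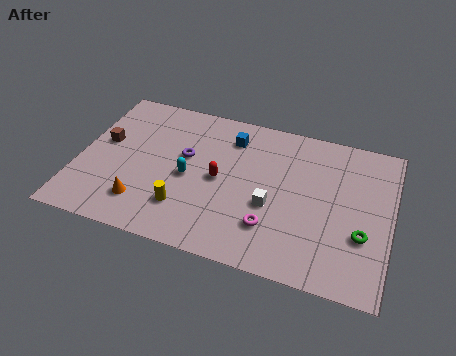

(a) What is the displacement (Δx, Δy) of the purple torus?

(1.2, 1.9)

From the two frames, the purple torus sits at roughly (3.9, 3.8) before and (5.1, 5.7) after.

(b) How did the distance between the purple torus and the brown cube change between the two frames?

-0.3

Before: roughly 4.3 units apart; after: 4.0. That's 0.3 units closer together.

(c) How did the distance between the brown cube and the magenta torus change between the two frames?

-1.6

Before: roughly 10.6 units apart; after: 9.0. That's 1.6 units closer together.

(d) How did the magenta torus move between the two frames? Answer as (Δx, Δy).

(-2.3, -2.5)

The magenta torus was at about (11.9, 5.0) and moved to about (9.6, 2.5).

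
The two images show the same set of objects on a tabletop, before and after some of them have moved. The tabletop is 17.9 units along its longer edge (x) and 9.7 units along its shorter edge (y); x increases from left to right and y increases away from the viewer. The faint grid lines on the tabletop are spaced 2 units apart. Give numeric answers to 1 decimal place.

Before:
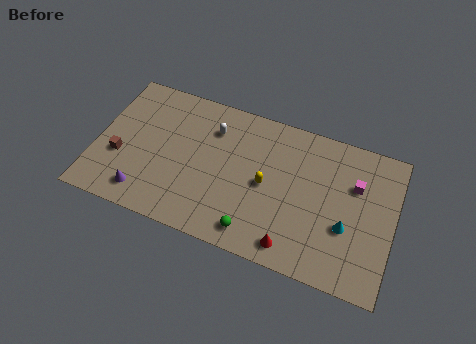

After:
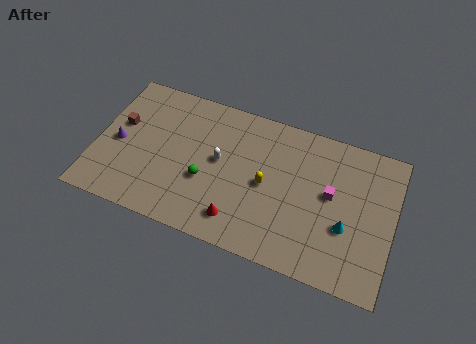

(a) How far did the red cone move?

3.3

From (12.2, 1.3) to (8.9, 1.8), the red cone covered √(3.3² + 0.5²) ≈ 3.3 units.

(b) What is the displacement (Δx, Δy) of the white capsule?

(0.6, -2.0)

The white capsule started near (6.8, 7.3) and ended near (7.4, 5.3).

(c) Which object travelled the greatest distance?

the green sphere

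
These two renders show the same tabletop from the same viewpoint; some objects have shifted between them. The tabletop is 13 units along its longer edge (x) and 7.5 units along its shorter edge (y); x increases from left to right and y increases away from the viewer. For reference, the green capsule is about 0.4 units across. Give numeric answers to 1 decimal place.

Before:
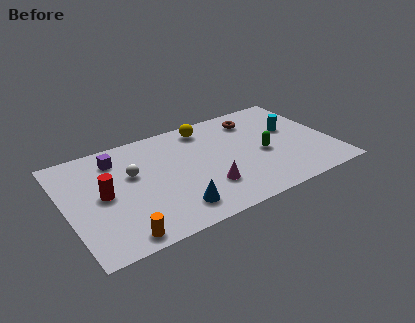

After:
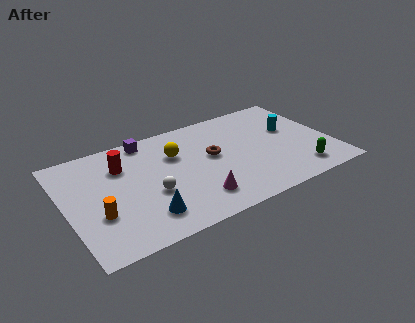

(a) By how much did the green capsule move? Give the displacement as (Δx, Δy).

(1.5, -2.0)

From the two frames, the green capsule sits at roughly (9.6, 3.3) before and (11.1, 1.3) after.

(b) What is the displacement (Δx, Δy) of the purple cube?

(1.6, 0.7)

The purple cube started near (2.7, 6.0) and ended near (4.3, 6.7).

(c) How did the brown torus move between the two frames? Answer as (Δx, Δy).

(-2.4, -1.8)

The brown torus was at about (9.6, 6.0) and moved to about (7.2, 4.2).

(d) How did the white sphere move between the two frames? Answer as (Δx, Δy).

(0.7, -1.7)

From the two frames, the white sphere sits at roughly (3.3, 4.6) before and (4.0, 2.9) after.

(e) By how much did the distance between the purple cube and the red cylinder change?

-0.5

Before: roughly 2.4 units apart; after: 1.9. That's 0.5 units closer together.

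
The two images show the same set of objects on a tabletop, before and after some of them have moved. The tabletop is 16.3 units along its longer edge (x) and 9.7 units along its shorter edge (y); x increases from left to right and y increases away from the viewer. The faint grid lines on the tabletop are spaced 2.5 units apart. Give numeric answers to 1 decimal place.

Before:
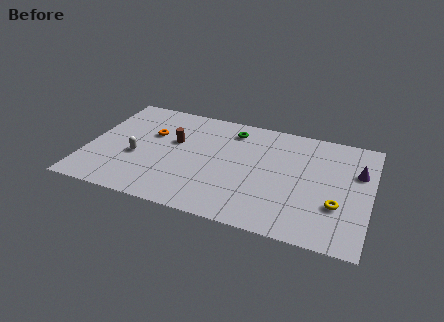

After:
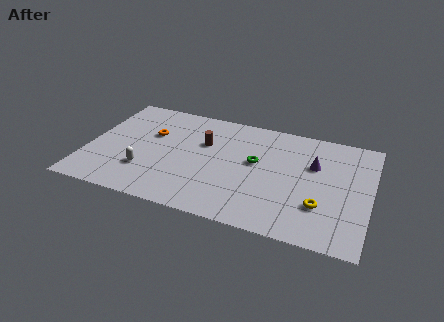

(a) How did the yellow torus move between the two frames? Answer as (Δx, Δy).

(-0.9, -0.3)

The yellow torus started near (14.5, 3.2) and ended near (13.6, 2.9).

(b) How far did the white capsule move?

1.3

From (2.9, 3.9) to (3.5, 2.8), the white capsule covered √(0.6² + 1.1²) ≈ 1.3 units.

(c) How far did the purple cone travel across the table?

2.5

From (15.5, 6.4) to (13.0, 6.3), the purple cone covered √(2.5² + 0.1²) ≈ 2.5 units.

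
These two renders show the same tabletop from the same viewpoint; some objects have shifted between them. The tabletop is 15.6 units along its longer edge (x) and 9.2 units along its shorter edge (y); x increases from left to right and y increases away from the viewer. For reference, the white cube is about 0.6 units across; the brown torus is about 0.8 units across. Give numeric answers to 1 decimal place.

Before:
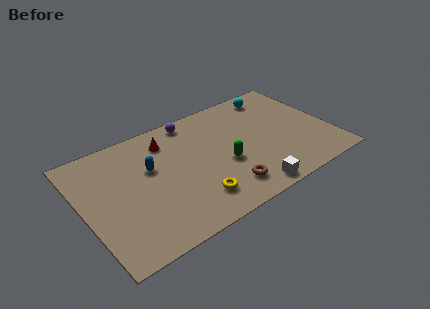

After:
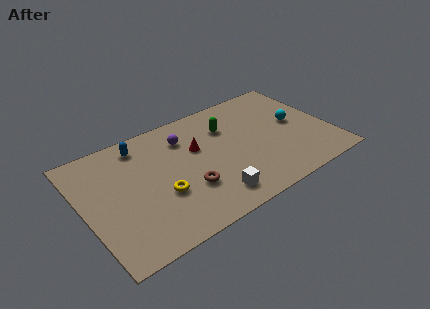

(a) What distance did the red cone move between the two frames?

2.3

The red cone moved from about (5.6, 7.3) to (7.3, 5.8), a distance of √(1.7² + 1.5²) ≈ 2.3.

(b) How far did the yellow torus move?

2.4

The yellow torus moved from about (6.5, 2.0) to (4.6, 3.4), a distance of √(1.9² + 1.4²) ≈ 2.4.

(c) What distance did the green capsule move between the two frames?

3.0

From (8.7, 3.7) to (9.4, 6.6), the green capsule covered √(0.7² + 2.9²) ≈ 3.0 units.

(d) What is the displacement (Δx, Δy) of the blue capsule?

(-0.3, 2.1)

From the two frames, the blue capsule sits at roughly (4.3, 5.7) before and (4.0, 7.8) after.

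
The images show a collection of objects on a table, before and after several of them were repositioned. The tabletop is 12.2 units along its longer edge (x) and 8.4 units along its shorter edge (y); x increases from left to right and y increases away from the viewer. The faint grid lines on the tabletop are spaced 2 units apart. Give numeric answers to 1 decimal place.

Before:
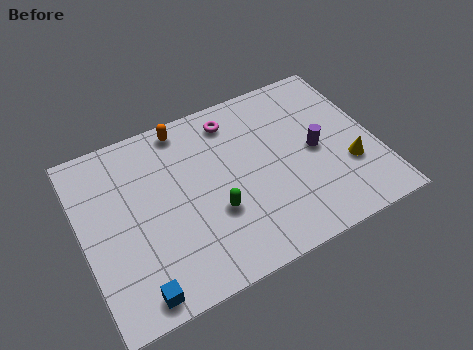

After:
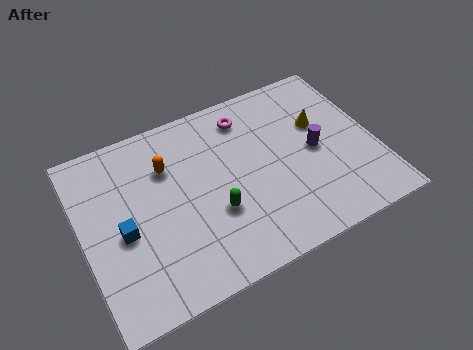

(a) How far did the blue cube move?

2.8

From (1.8, 0.9) to (1.6, 3.7), the blue cube covered √(0.2² + 2.8²) ≈ 2.8 units.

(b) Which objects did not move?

the green capsule and the purple cylinder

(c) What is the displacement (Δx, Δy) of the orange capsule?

(-0.9, -1.6)

The orange capsule was at about (4.6, 7.5) and moved to about (3.7, 5.9).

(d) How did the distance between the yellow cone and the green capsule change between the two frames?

-0.3

The distance was about 5.6 in the first image and 5.3 in the second, so they moved 0.3 units closer together.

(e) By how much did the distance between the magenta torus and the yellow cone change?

-2.7

Before: roughly 6.0 units apart; after: 3.3. That's 2.7 units closer together.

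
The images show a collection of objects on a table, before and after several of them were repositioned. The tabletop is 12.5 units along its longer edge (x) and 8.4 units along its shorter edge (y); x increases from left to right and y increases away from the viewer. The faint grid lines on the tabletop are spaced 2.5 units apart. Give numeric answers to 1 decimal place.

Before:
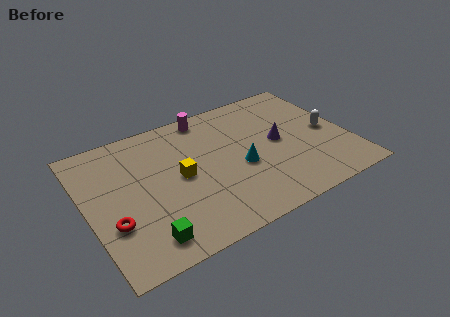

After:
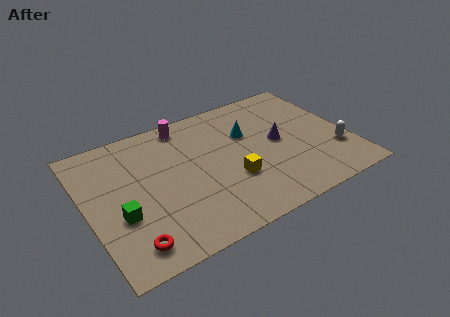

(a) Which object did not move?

the purple cone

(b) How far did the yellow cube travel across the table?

2.6

The yellow cube moved from about (4.4, 4.2) to (6.7, 2.9), a distance of √(2.3² + 1.3²) ≈ 2.6.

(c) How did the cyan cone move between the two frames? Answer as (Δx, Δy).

(0.7, 2.0)

The cyan cone was at about (7.2, 3.5) and moved to about (7.9, 5.5).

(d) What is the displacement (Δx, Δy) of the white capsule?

(0.1, -1.5)

The white capsule was at about (11.6, 4.0) and moved to about (11.7, 2.5).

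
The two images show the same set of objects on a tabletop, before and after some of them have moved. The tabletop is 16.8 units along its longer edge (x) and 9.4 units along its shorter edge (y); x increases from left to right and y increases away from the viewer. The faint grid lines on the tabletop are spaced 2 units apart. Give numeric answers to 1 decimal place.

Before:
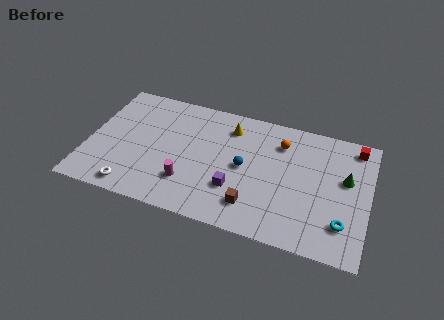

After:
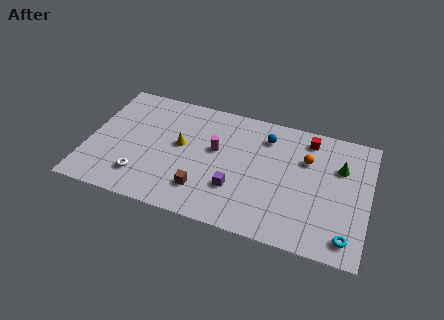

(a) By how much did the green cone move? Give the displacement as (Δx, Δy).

(-0.4, 0.8)

From the two frames, the green cone sits at roughly (15.4, 5.6) before and (15.0, 6.4) after.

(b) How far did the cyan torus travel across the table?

0.9

From (15.4, 2.3) to (15.7, 1.4), the cyan torus covered √(0.3² + 0.9²) ≈ 0.9 units.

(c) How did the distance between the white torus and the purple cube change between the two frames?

-0.6

They were about 6.3 units apart before and 5.7 after — 0.6 units closer together.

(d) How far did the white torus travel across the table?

1.1

The white torus moved from about (3.0, 1.1) to (3.4, 2.1), a distance of √(0.4² + 1.0²) ≈ 1.1.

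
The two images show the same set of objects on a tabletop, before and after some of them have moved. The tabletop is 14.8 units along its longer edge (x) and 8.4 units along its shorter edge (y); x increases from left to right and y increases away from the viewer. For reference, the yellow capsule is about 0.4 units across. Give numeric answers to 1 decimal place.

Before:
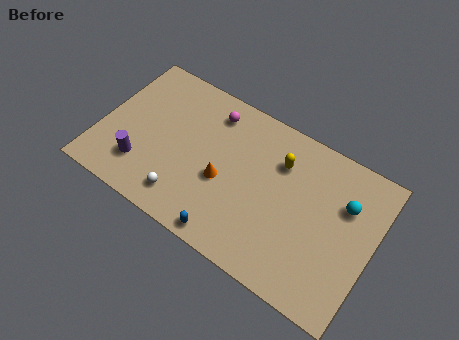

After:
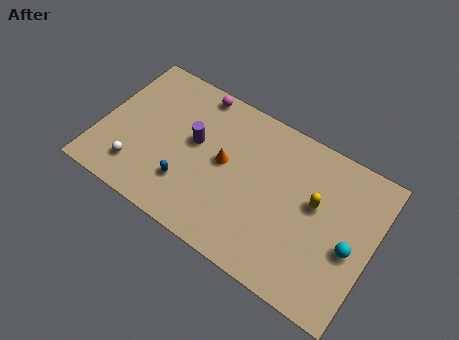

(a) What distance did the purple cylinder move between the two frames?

3.7

From (2.5, 2.1) to (5.0, 4.8), the purple cylinder covered √(2.5² + 2.7²) ≈ 3.7 units.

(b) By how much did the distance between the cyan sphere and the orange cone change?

+0.4

Before: roughly 6.7 units apart; after: 7.1. That's 0.4 units further apart.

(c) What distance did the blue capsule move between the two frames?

3.0

The blue capsule was near (7.6, 0.8) before and (5.0, 2.3) after, so it travelled √(2.6² + 1.5²) ≈ 3.0 units.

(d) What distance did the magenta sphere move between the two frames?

1.2

From (5.6, 6.9) to (4.6, 7.6), the magenta sphere covered √(1.0² + 0.7²) ≈ 1.2 units.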